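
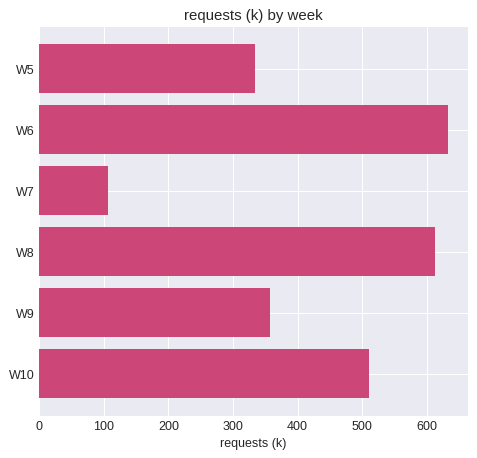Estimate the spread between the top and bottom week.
Max W6 ≈ 600, min W7 ≈ 100; range ≈ 500.

≈ 500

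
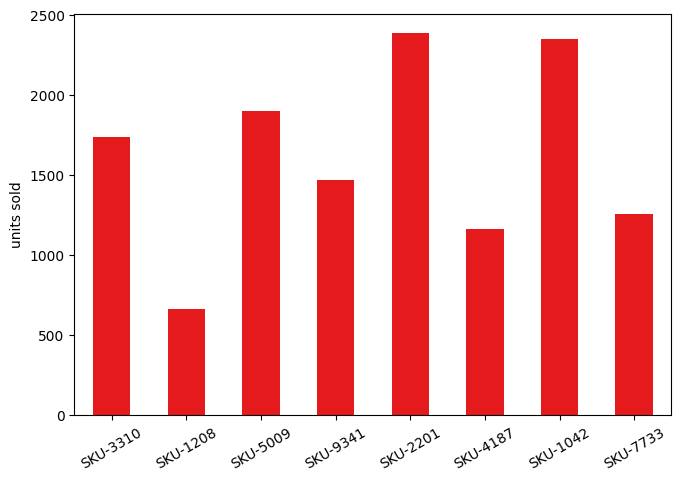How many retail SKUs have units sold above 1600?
Above 1600: SKU-3310, SKU-5009, SKU-2201, SKU-1042.

4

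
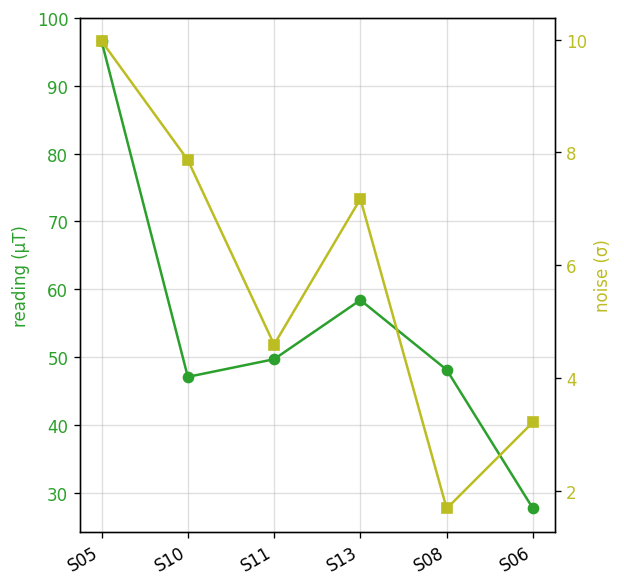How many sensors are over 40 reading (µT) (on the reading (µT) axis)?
5

Above 40: S05, S10, S11, S13, S08.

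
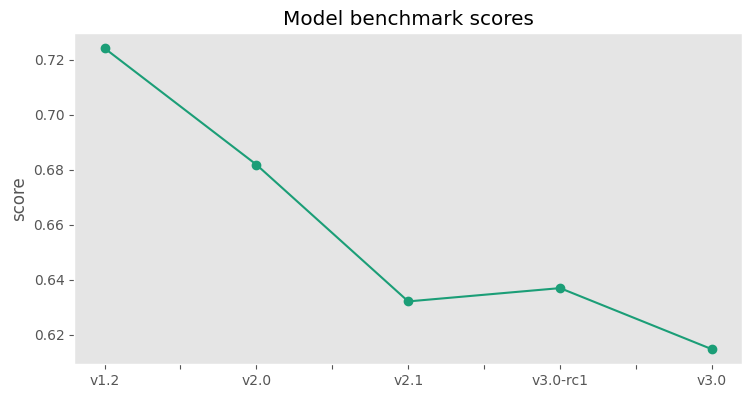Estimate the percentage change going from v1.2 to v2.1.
v1.2 ≈ 0.72, v2.1 ≈ 0.63; (0.63 − 0.72) / 0.72 ≈ -12.5%.

≈ -12.5%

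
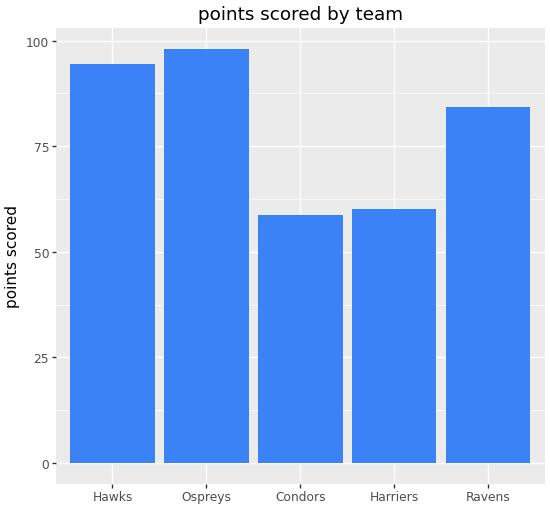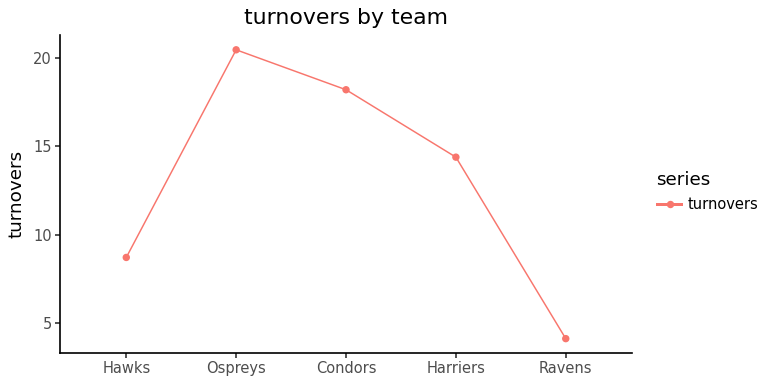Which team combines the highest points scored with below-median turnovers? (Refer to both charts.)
Hawks

Chart 2 median turnovers ≈ 14; below-median teams: Hawks, Ravens. Among those, Hawks has the highest points scored (≈ 90).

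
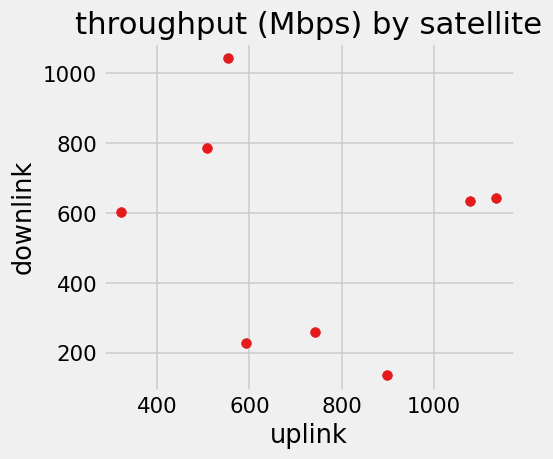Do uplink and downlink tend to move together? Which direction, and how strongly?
Points are roughly uncorrelated; weak (|r| ≈ 0.2).

no clear correlation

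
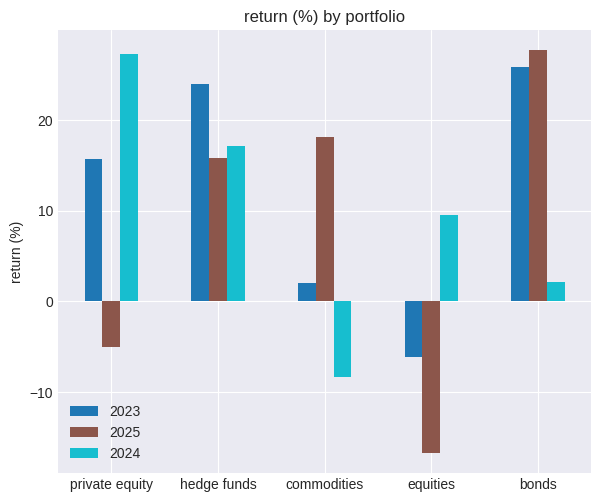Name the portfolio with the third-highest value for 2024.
Top 4 for 2024: private equity ≈ 25, hedge funds ≈ 15, equities ≈ 10, bonds ≈ 0.

equities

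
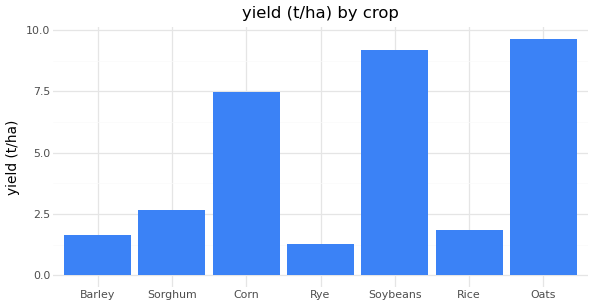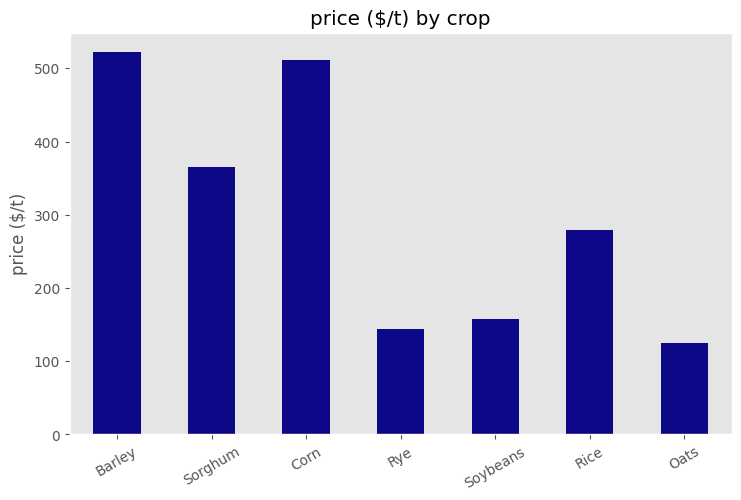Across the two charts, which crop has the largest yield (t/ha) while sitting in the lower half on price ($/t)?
Chart 2 median price ($/t) ≈ 300; below-median crops: Rye, Soybeans, Oats. Among those, Oats has the highest yield (t/ha) (≈ 10).

Oats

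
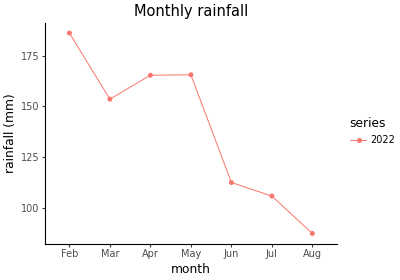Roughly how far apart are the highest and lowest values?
≈ 100

Max Feb ≈ 190, min Aug ≈ 90; range ≈ 100.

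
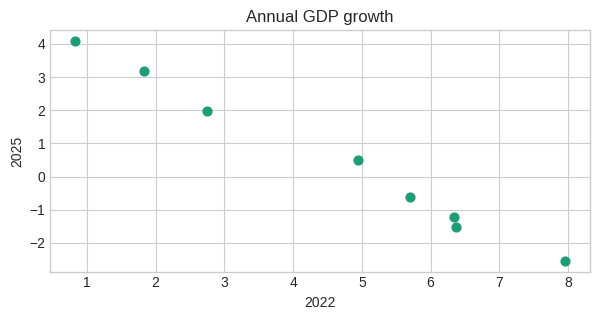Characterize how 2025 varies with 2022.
Points are negatively correlated; strong (|r| ≈ 1.0).

negative, strong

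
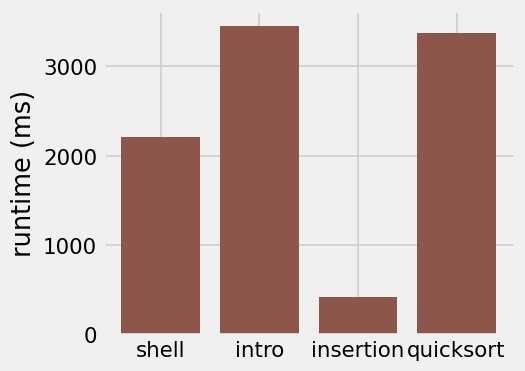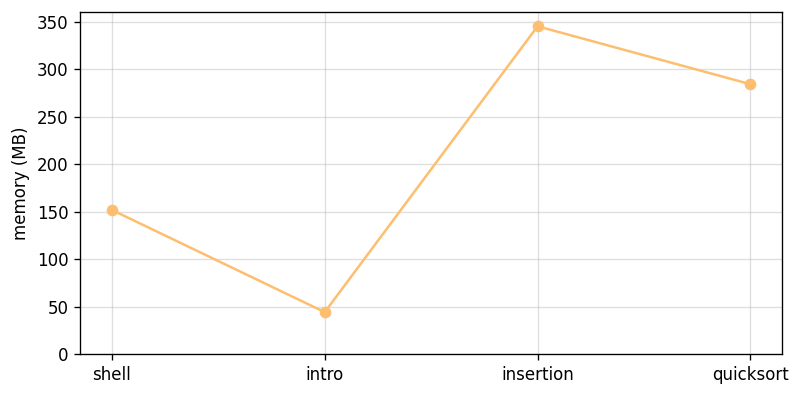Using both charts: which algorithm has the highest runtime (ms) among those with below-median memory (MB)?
Chart 2 median memory (MB) ≈ 200; below-median algorithms: shell, intro. Among those, intro has the highest runtime (ms) (≈ 3500).

intro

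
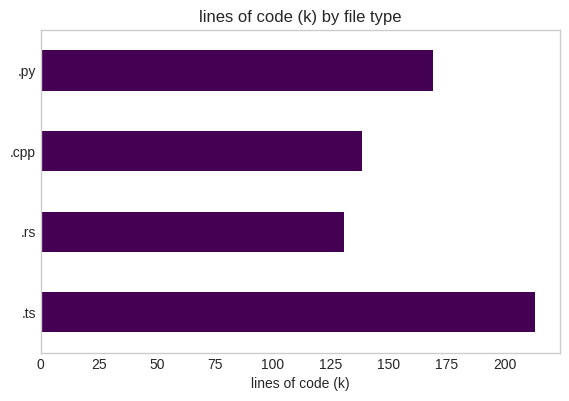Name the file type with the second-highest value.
.py

Top 3: .ts ≈ 220, .py ≈ 160, .cpp ≈ 140.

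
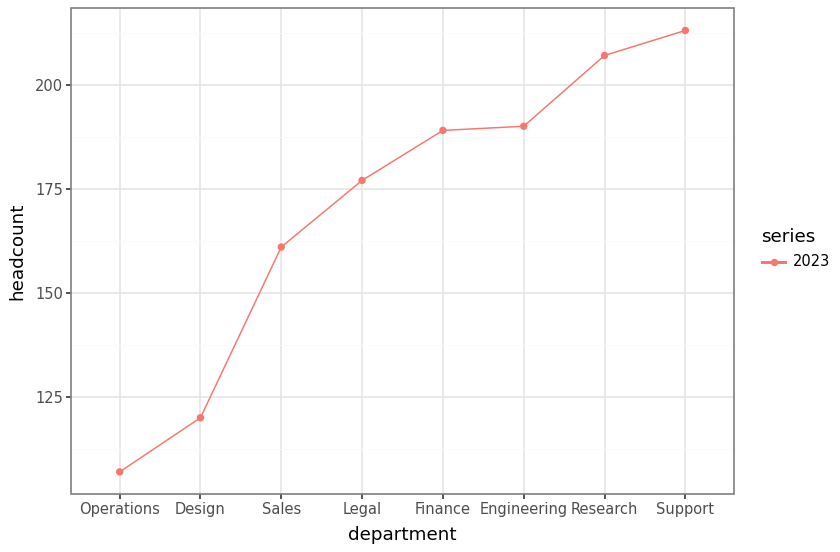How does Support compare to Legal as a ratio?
Support ≈ 210, Legal ≈ 180; 210/180 ≈ 1.17.

≈ 1.17×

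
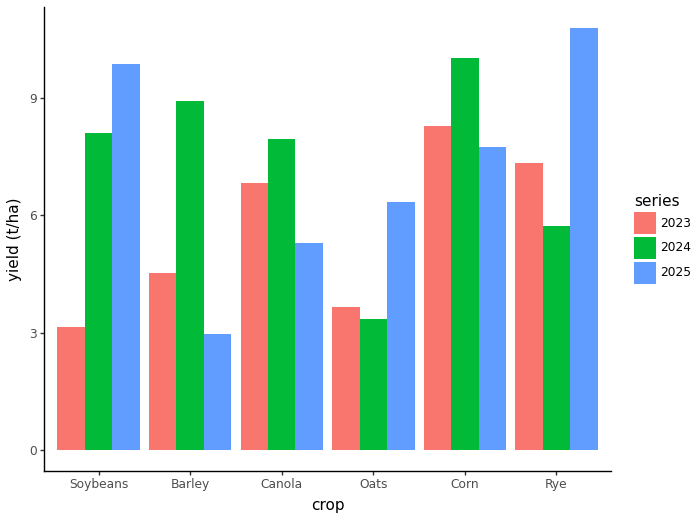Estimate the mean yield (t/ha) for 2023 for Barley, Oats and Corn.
≈ 6

(5 + 4 + 8) / 3 ≈ 6.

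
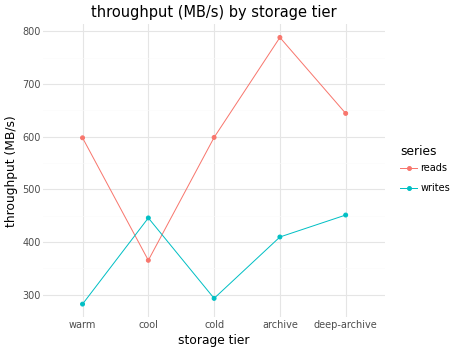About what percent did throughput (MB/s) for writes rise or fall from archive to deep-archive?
archive ≈ 400, deep-archive ≈ 450; (450 − 400) / 400 ≈ +12.5%.

≈ +12.5%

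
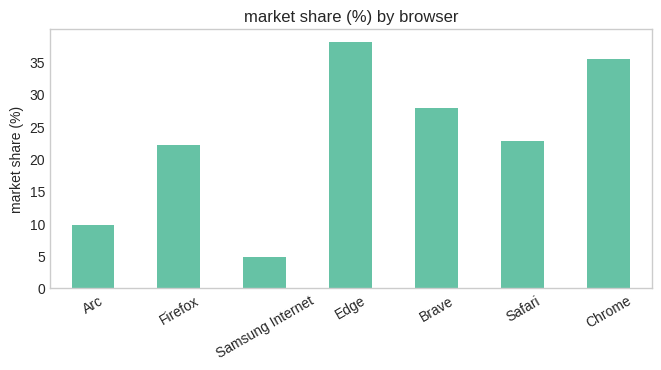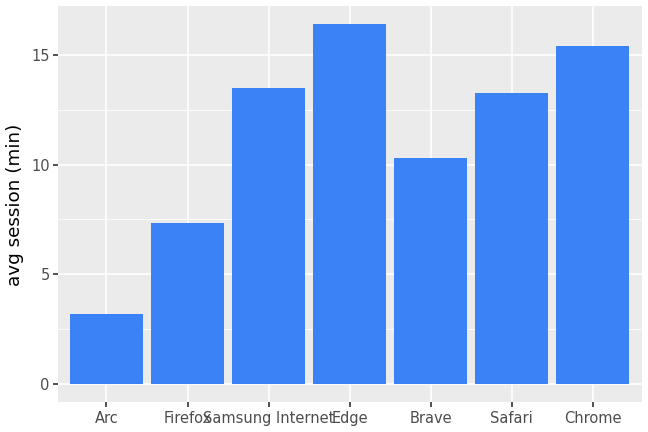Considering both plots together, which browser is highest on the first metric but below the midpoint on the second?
Brave

Chart 2 median avg session (min) ≈ 14; below-median browsers: Arc, Firefox, Brave. Among those, Brave has the highest market share (%) (≈ 30).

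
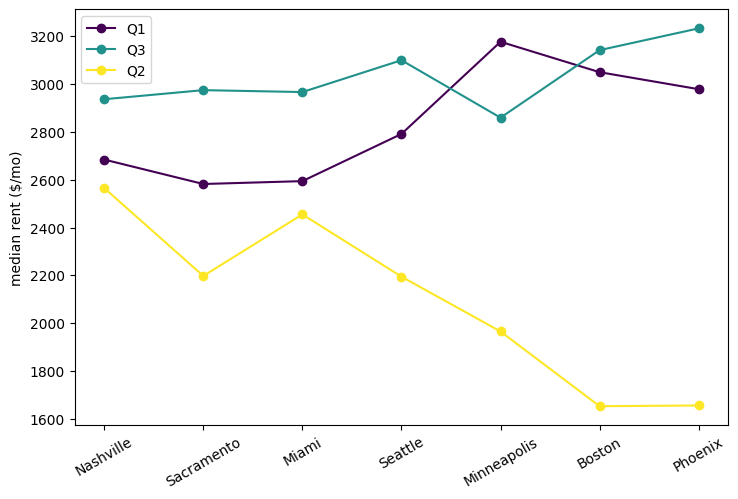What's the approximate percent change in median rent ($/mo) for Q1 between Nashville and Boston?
Nashville ≈ 2600, Boston ≈ 3000; (3000 − 2600) / 2600 ≈ +15.4%.

≈ +15.4%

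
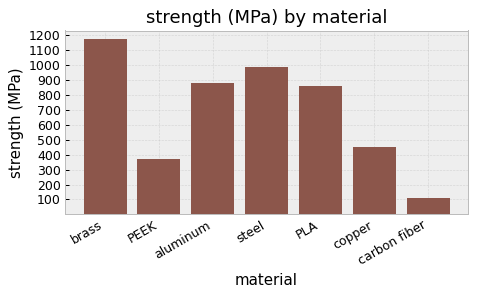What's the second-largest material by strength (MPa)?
steel

Top 3: brass ≈ 1200, steel ≈ 1000, aluminum ≈ 900.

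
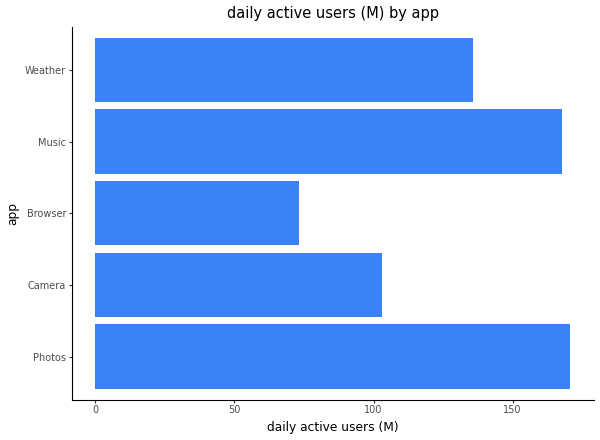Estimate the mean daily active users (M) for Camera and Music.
(100 + 160) / 2 ≈ 130.

≈ 130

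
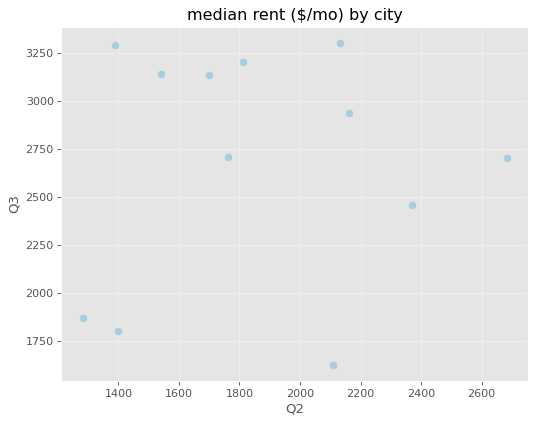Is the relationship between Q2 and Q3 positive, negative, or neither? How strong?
Points are roughly uncorrelated; weak (|r| ≈ 0.1).

no clear correlation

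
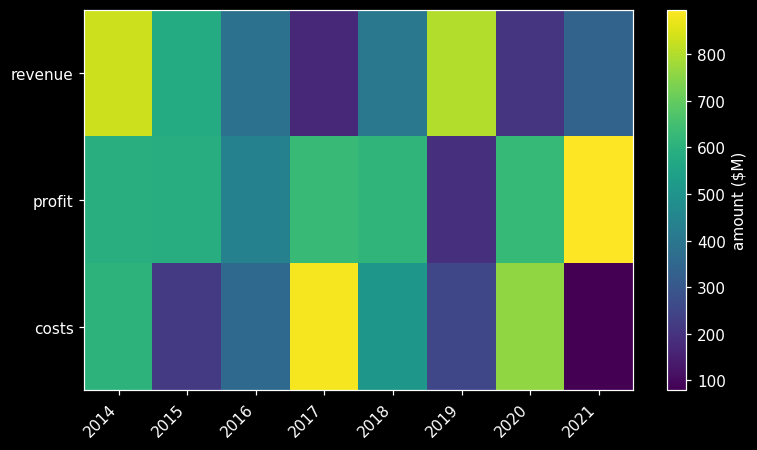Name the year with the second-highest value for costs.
2020

Top 3 for costs: 2017 ≈ 900, 2020 ≈ 800, 2014 ≈ 600.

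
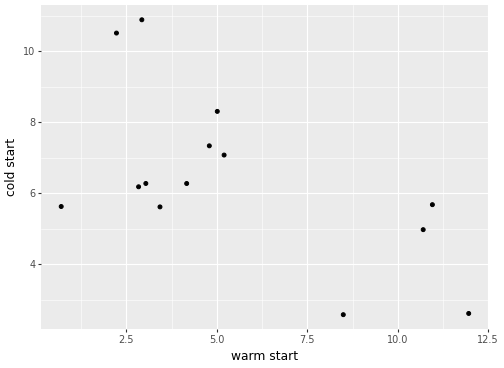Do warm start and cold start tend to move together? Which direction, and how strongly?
Points are negatively correlated; moderate (|r| ≈ 0.6).

negative, moderate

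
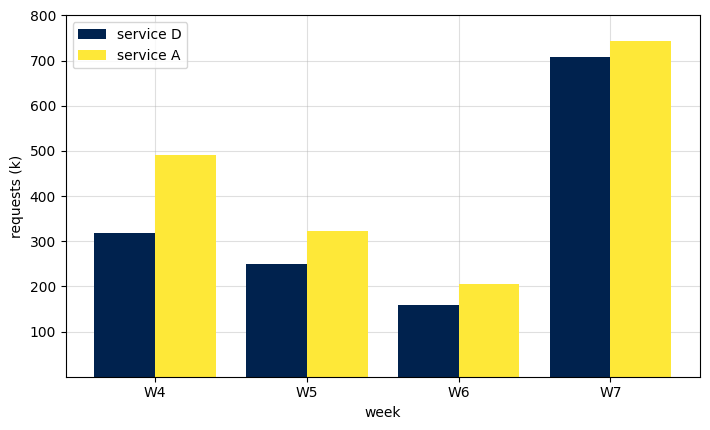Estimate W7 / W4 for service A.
W7 ≈ 700, W4 ≈ 500; 700/500 ≈ 1.4.

≈ 1.4×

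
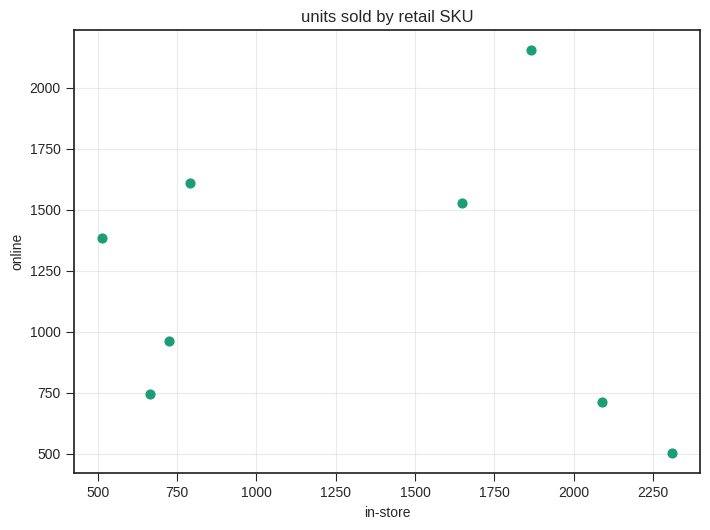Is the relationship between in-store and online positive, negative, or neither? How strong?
no clear correlation

Points are roughly uncorrelated; weak (|r| ≈ 0.1).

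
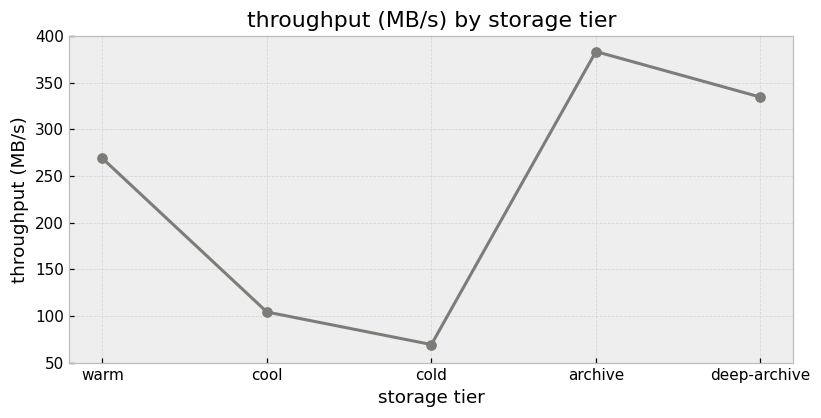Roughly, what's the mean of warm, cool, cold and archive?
≈ 200

(250 + 100 + 50 + 400) / 4 ≈ 200.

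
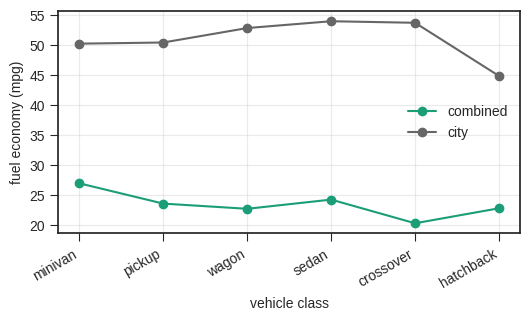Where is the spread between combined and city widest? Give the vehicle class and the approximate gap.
crossover, ≈ 35 mpg

crossover: combined ≈ 20, city ≈ 55 → gap ≈ 35. Next-largest (wagon) is only ≈ 30.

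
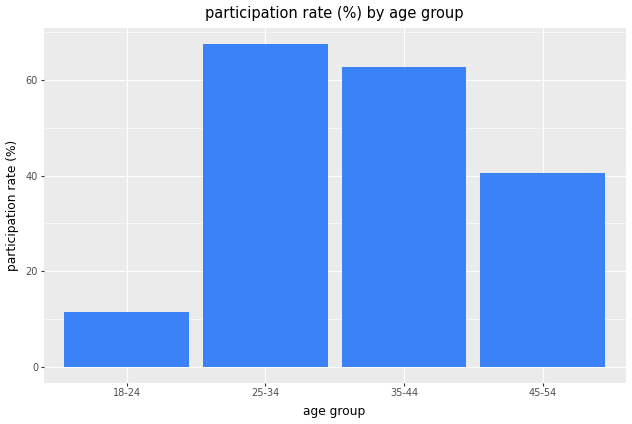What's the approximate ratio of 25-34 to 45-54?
25-34 ≈ 70, 45-54 ≈ 40; 70/40 ≈ 1.75.

≈ 1.75×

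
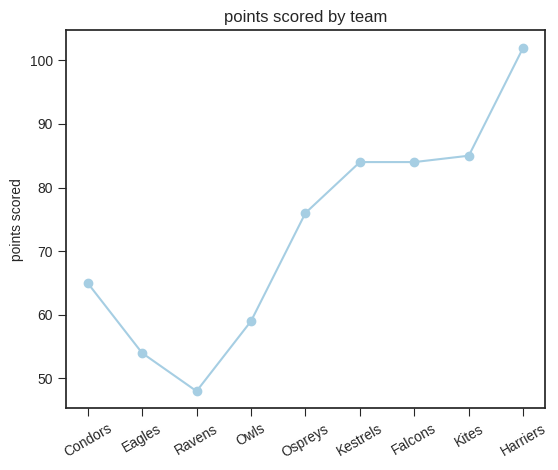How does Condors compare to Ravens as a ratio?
≈ 1.3×

Condors ≈ 65, Ravens ≈ 50; 65/50 ≈ 1.3.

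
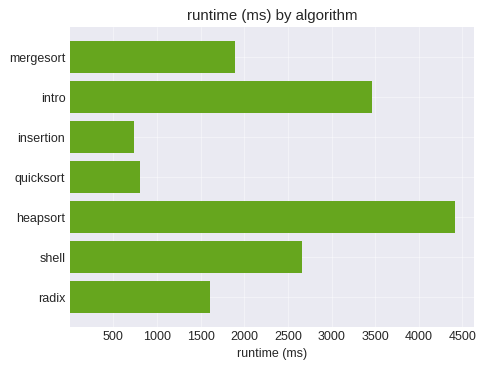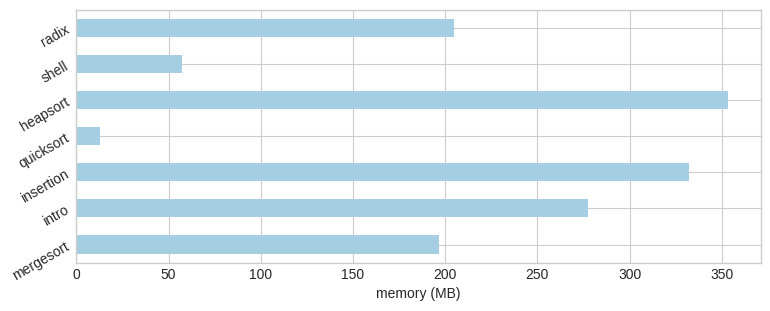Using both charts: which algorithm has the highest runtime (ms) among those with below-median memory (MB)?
Chart 2 median memory (MB) ≈ 200; below-median algorithms: mergesort, quicksort, shell. Among those, shell has the highest runtime (ms) (≈ 2500).

shell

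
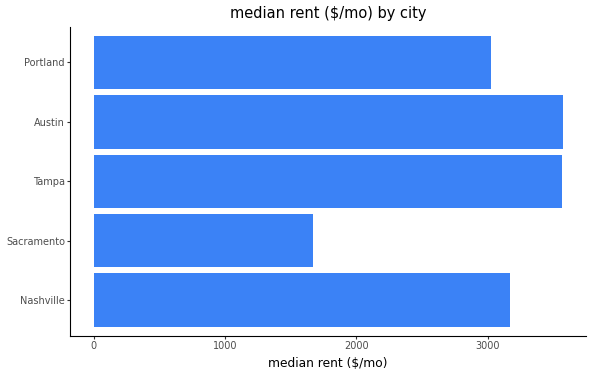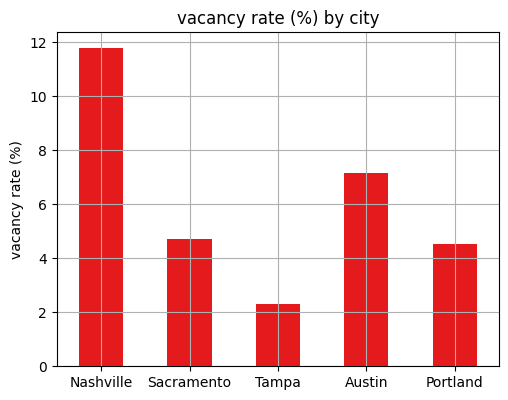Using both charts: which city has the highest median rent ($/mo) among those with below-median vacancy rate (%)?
Chart 2 median vacancy rate (%) ≈ 4; below-median cities: Tampa, Portland. Among those, Tampa has the highest median rent ($/mo) (≈ 3500).

Tampa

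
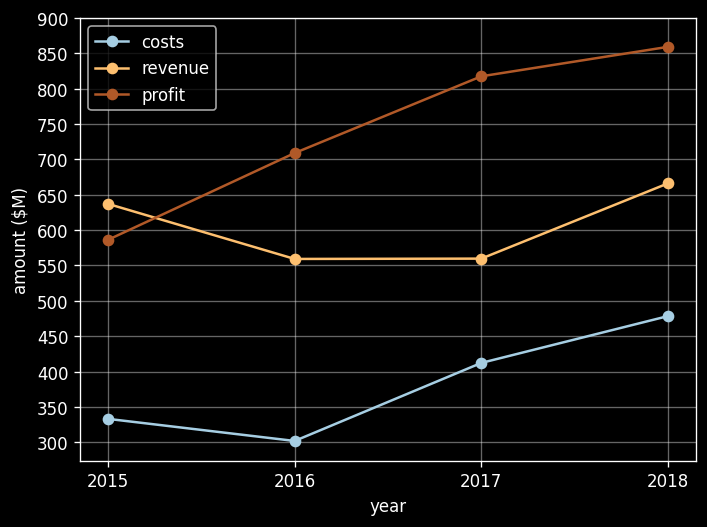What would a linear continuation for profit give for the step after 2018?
Last three: 700, 800, 850 → slope ≈ 75/step → next ≈ 925.

≈ 925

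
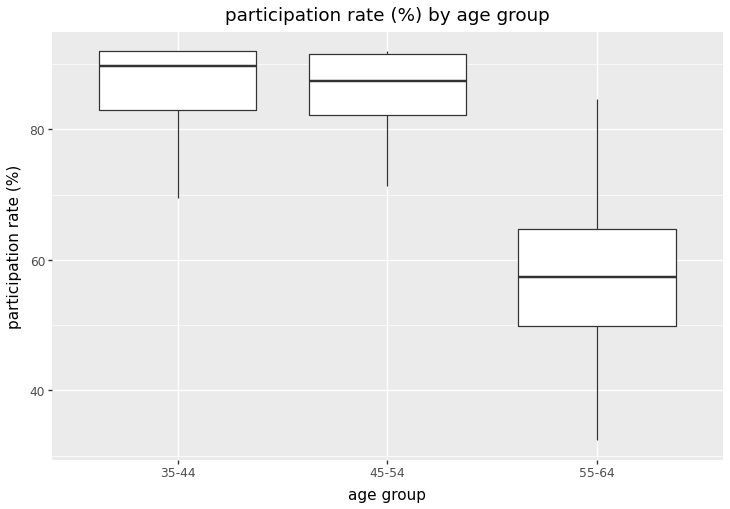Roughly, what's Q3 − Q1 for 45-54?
≈ 10

Q3 ≈ 90, Q1 ≈ 80; IQR ≈ 10.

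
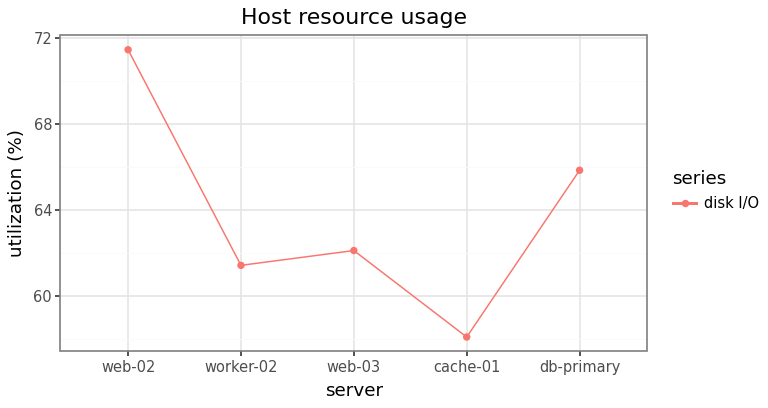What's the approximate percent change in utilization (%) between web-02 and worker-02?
≈ -13.9%

web-02 ≈ 72, worker-02 ≈ 62; (62 − 72) / 72 ≈ -13.9%.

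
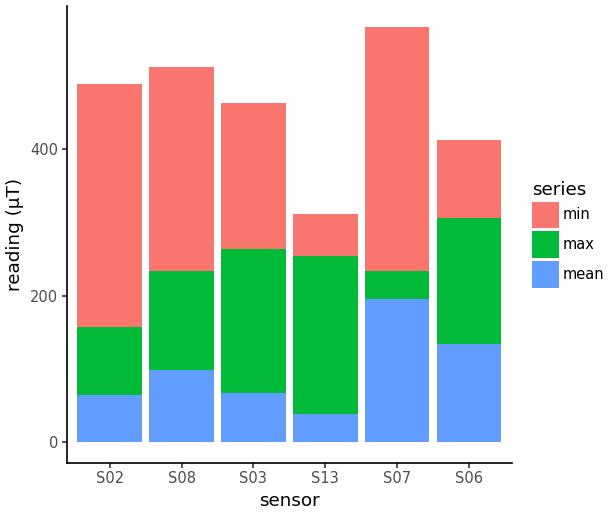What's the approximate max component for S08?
≈ 150

max top ≈ 250, bottom ≈ 100; segment ≈ 150.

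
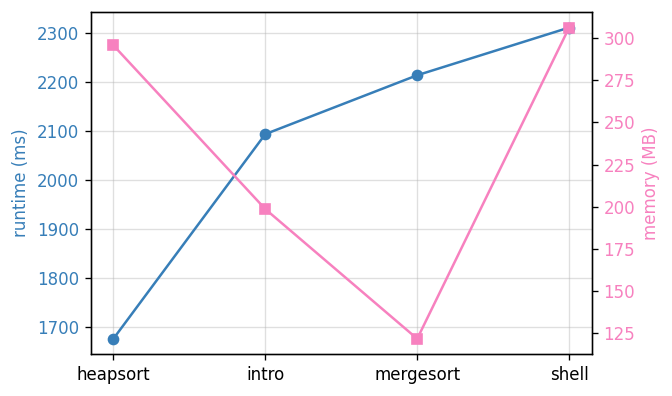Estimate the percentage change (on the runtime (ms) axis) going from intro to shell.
intro ≈ 2100, shell ≈ 2300; (2300 − 2100) / 2100 ≈ +9.5%.

≈ +9.5%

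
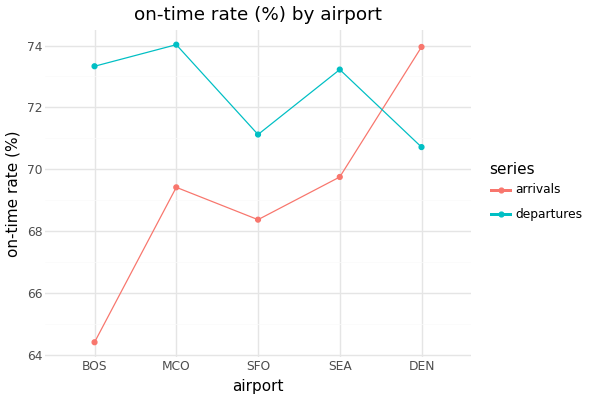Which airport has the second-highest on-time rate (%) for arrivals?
Top 3 for arrivals: DEN ≈ 74, SEA ≈ 70, MCO ≈ 69.

SEA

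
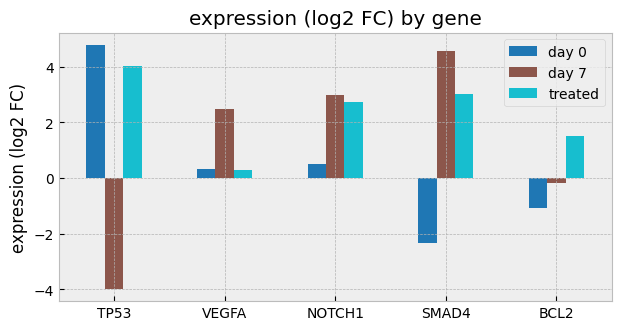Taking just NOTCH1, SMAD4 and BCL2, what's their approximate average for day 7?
≈ 3

(3 + 5 + 0) / 3 ≈ 3.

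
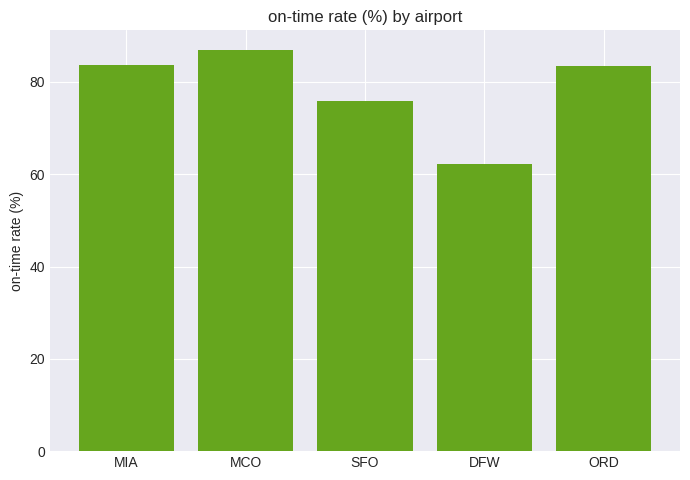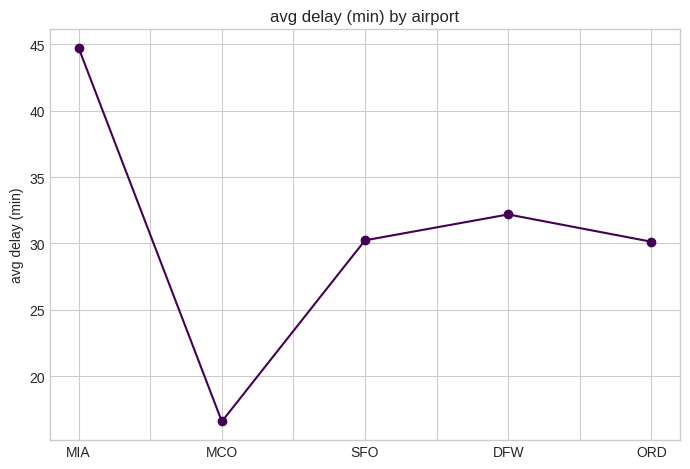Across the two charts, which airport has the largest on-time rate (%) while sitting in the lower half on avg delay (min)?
MCO

Chart 2 median avg delay (min) ≈ 30; below-median airports: MCO, ORD. Among those, MCO has the highest on-time rate (%) (≈ 90).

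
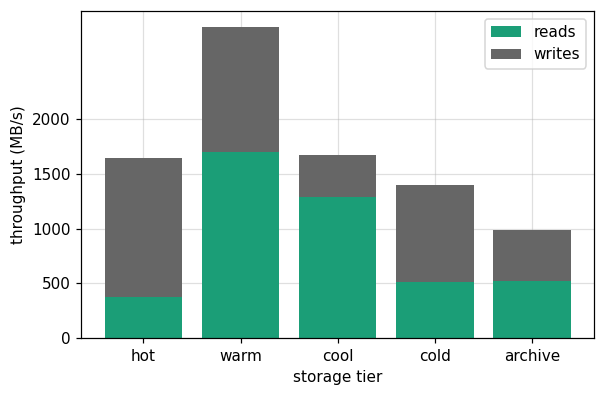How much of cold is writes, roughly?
≈ 1000

writes top ≈ 1500, bottom ≈ 500; segment ≈ 1000.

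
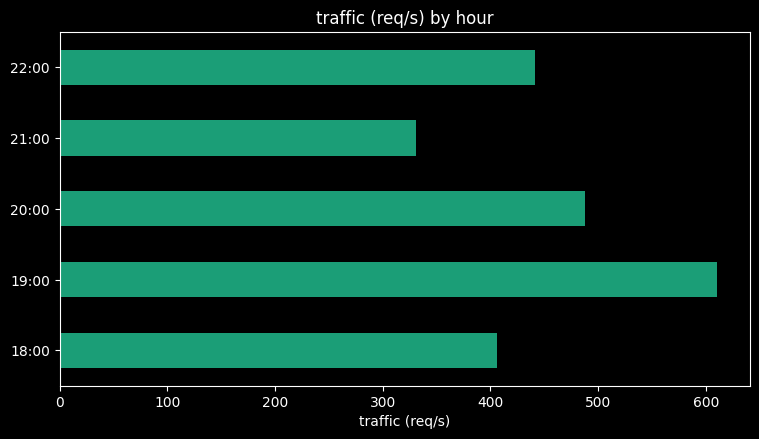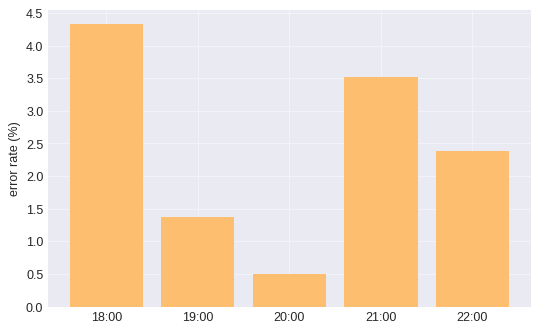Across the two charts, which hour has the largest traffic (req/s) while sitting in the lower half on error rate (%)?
19:00

Chart 2 median error rate (%) ≈ 2.5; below-median hours: 19:00, 20:00. Among those, 19:00 has the highest traffic (req/s) (≈ 600).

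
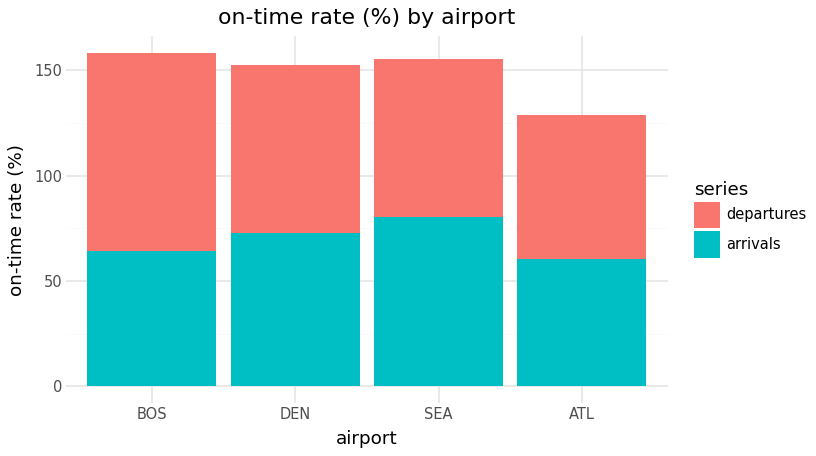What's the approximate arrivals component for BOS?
arrivals top ≈ 60, bottom ≈ 0; segment ≈ 60.

≈ 60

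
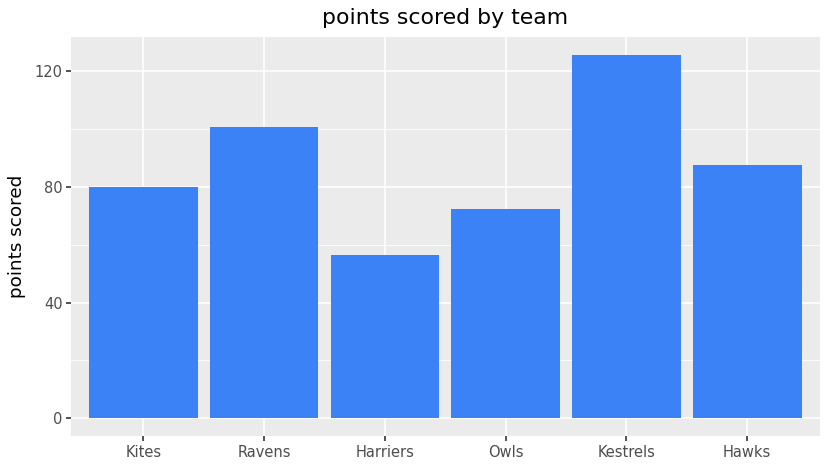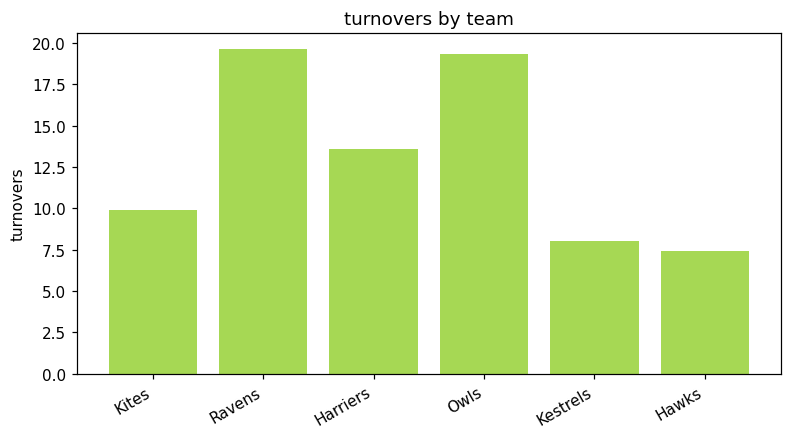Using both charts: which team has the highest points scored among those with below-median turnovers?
Chart 2 median turnovers ≈ 12; below-median teams: Kites, Kestrels, Hawks. Among those, Kestrels has the highest points scored (≈ 120).

Kestrels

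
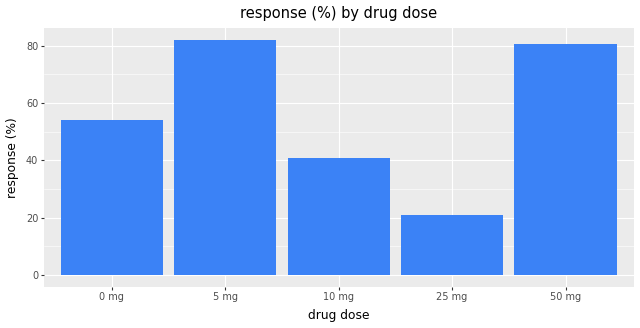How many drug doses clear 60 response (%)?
2

Above 60: 5 mg, 50 mg.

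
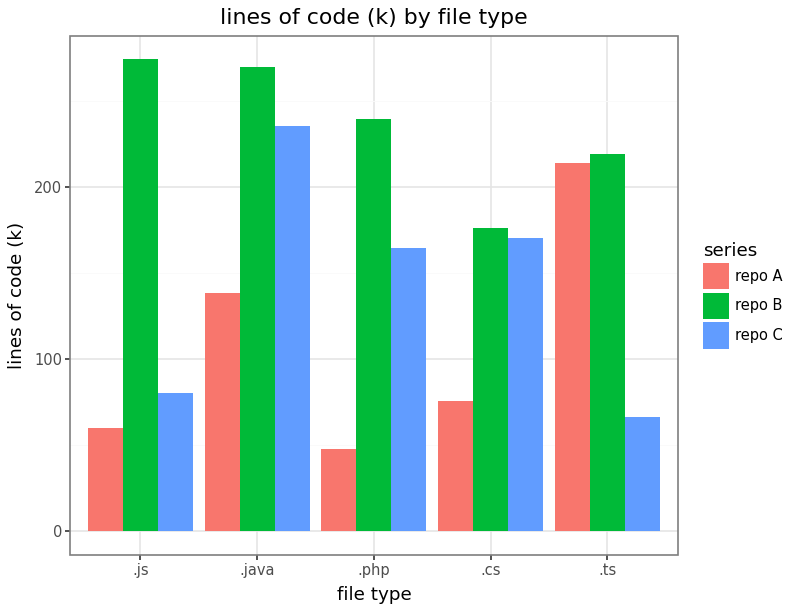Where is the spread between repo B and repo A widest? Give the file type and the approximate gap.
.js: repo B ≈ 275, repo A ≈ 50 → gap ≈ 225. Next-largest (.php) is only ≈ 200.

.js, ≈ 225 k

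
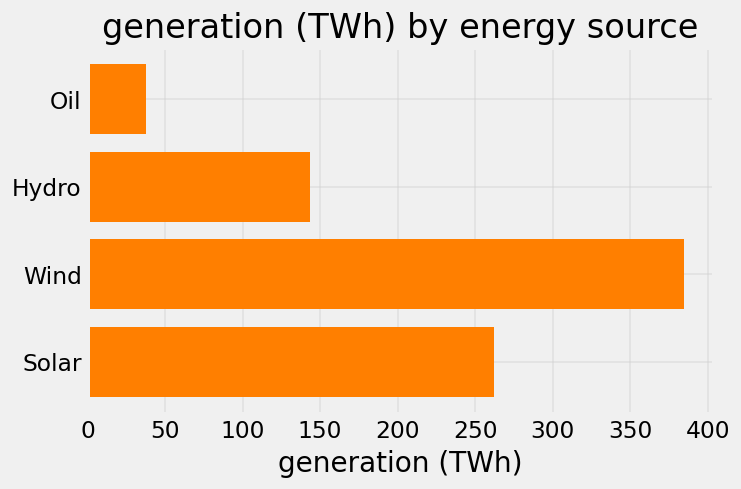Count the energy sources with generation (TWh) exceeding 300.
Above 300: Wind.

1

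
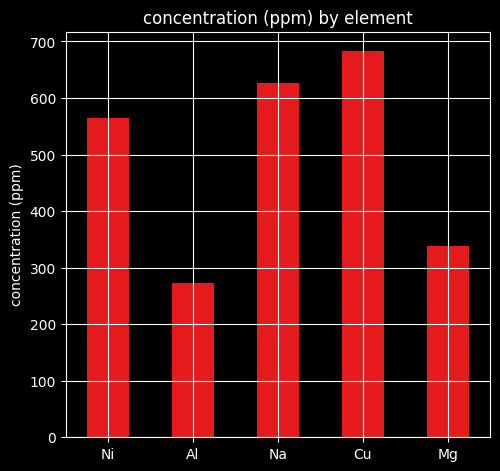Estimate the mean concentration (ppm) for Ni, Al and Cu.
≈ 533

(600 + 300 + 700) / 3 ≈ 533.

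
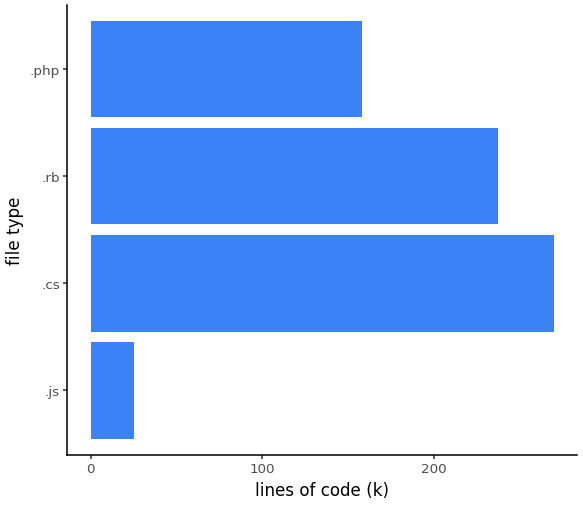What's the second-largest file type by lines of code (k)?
Top 3: .cs ≈ 275, .rb ≈ 225, .php ≈ 150.

.rb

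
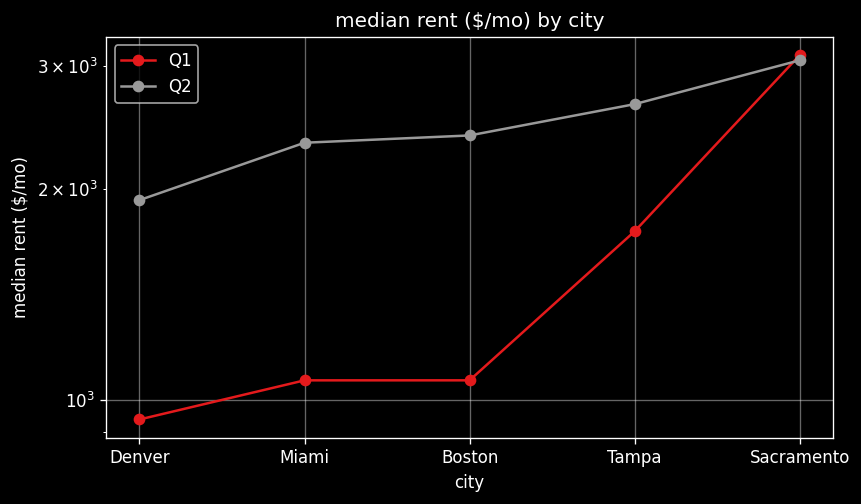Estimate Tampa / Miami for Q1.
≈ 1.8×

Tampa ≈ 1800, Miami ≈ 1000; 1800/1000 ≈ 1.8.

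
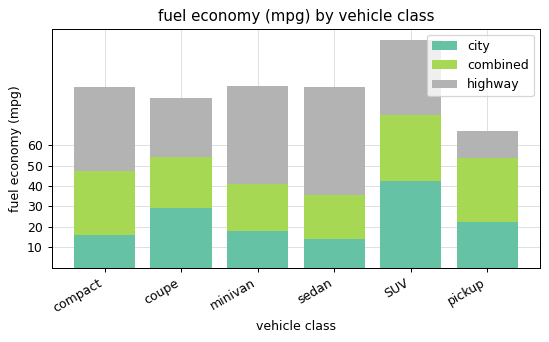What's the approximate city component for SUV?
city top ≈ 40, bottom ≈ 0; segment ≈ 40.

≈ 40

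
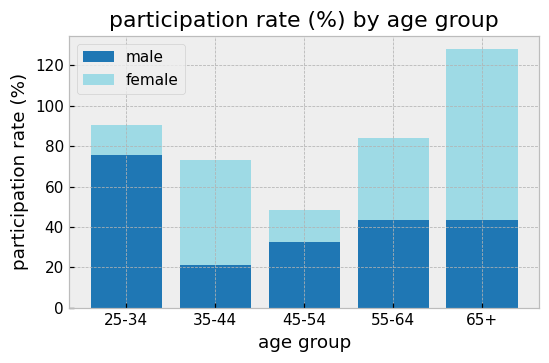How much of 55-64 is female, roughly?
female top ≈ 80, bottom ≈ 40; segment ≈ 40.

≈ 40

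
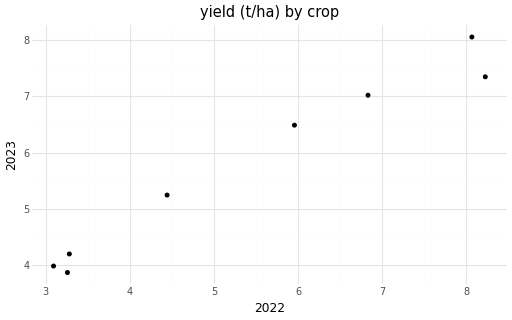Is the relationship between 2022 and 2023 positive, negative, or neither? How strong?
Points are positively correlated; strong (|r| ≈ 1.0).

positive, strong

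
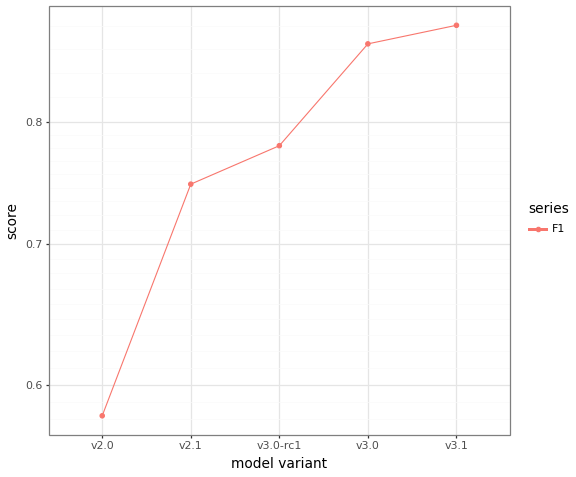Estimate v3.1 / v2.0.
≈ 1.5×

v3.1 ≈ 0.90, v2.0 ≈ 0.60; 0.90/0.60 ≈ 1.5.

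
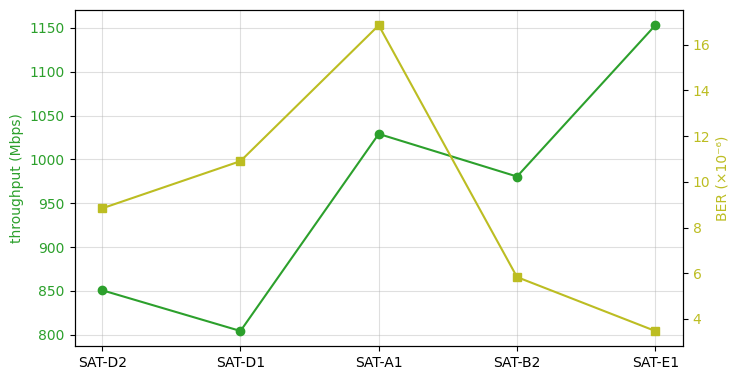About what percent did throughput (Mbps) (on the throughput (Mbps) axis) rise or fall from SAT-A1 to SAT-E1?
≈ +9.5%

SAT-A1 ≈ 1050, SAT-E1 ≈ 1150; (1150 − 1050) / 1050 ≈ +9.5%.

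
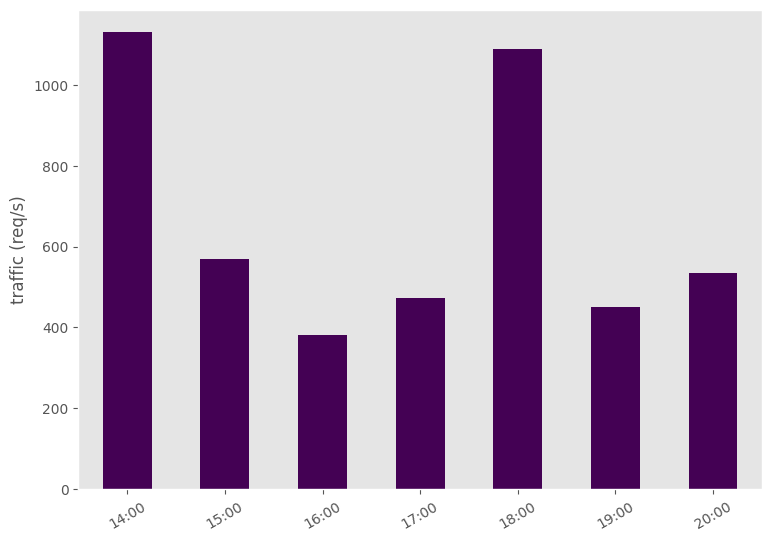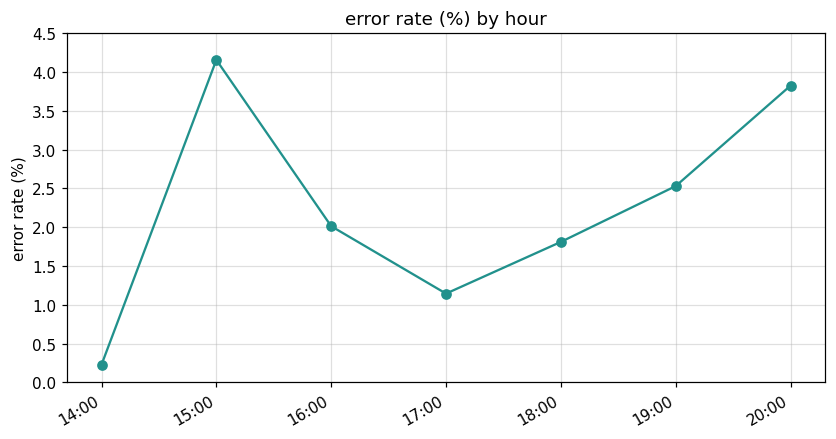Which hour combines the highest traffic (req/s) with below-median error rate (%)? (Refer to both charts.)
Chart 2 median error rate (%) ≈ 2; below-median hours: 14:00, 17:00, 18:00. Among those, 14:00 has the highest traffic (req/s) (≈ 1200).

14:00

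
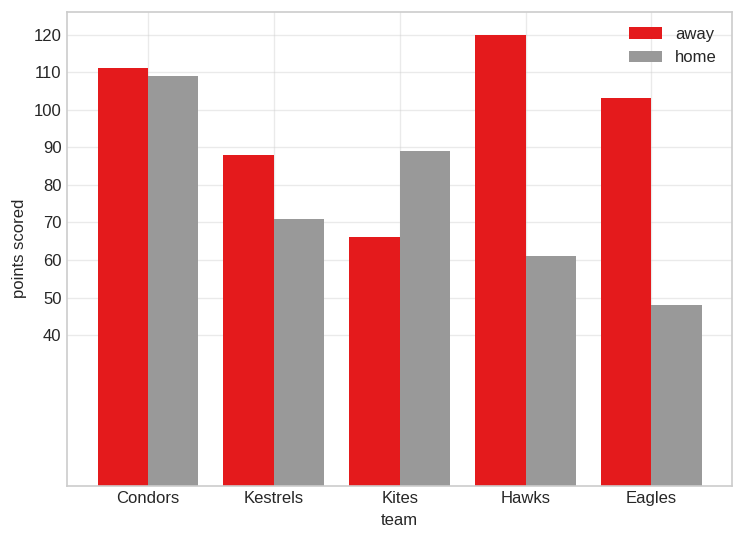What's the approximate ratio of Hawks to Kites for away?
≈ 1.71×

Hawks ≈ 120, Kites ≈ 70; 120/70 ≈ 1.71.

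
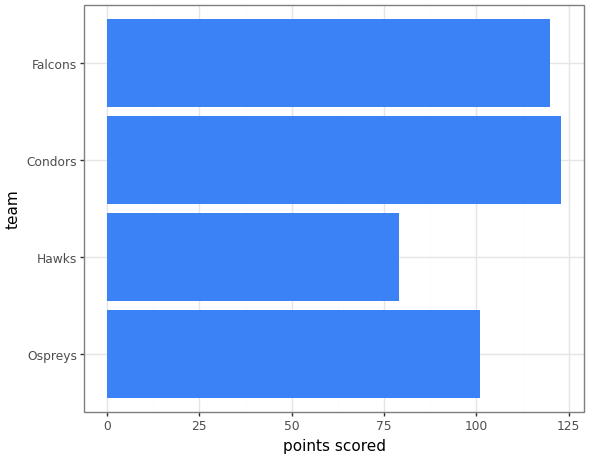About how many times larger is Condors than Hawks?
Condors ≈ 120, Hawks ≈ 80; 120/80 ≈ 1.5.

≈ 1.5×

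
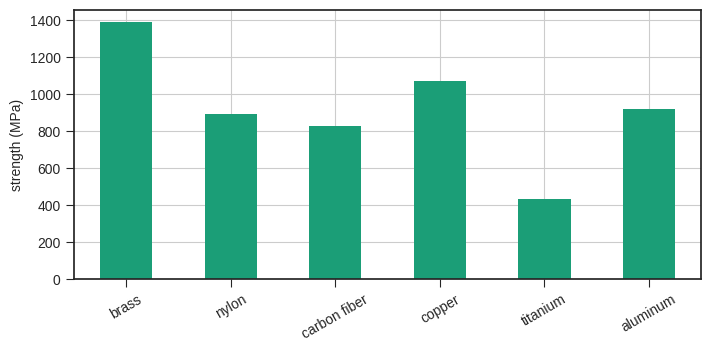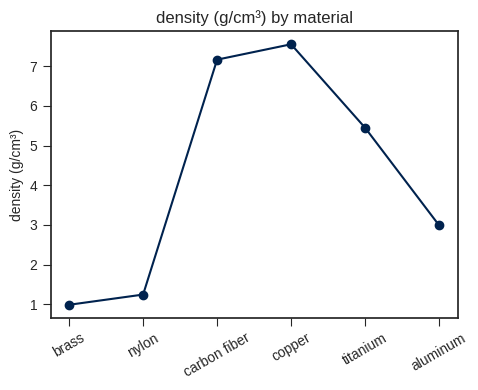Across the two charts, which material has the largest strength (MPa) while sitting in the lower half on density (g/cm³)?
brass

Chart 2 median density (g/cm³) ≈ 4; below-median materials: brass, nylon, aluminum. Among those, brass has the highest strength (MPa) (≈ 1400).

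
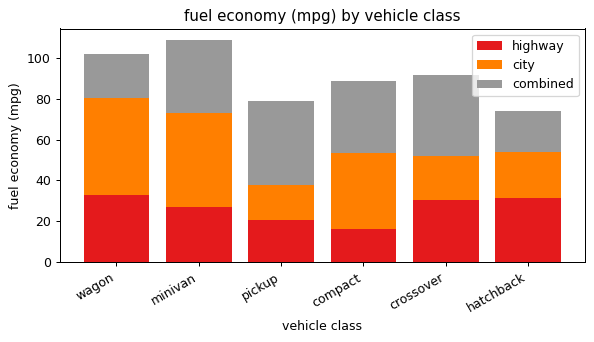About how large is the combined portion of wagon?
≈ 20

combined top ≈ 100, bottom ≈ 80; segment ≈ 20.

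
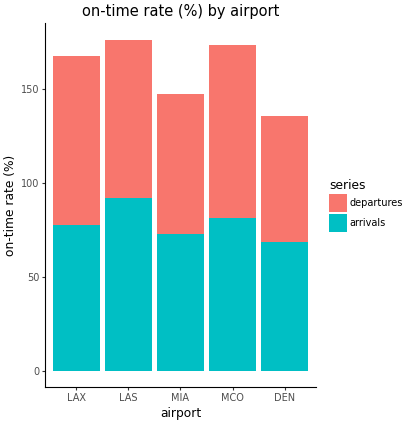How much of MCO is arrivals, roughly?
≈ 80

arrivals top ≈ 80, bottom ≈ 0; segment ≈ 80.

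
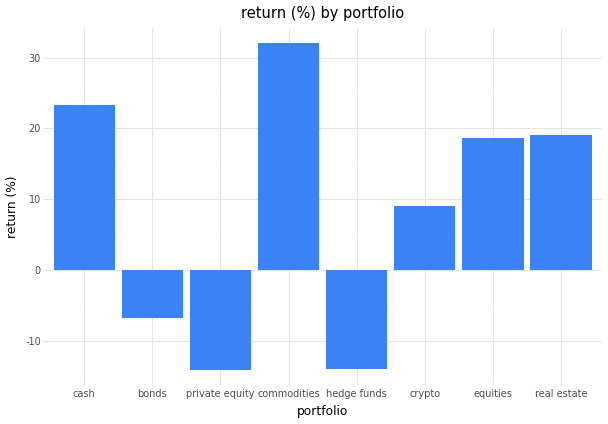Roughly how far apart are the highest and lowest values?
Max commodities ≈ 30, min private equity ≈ -15; range ≈ 45.

≈ 45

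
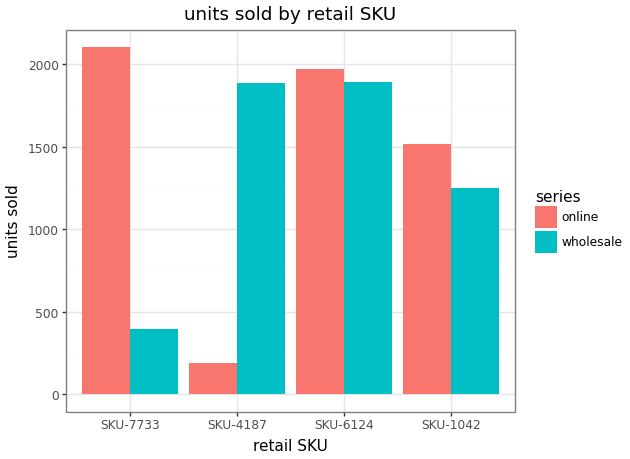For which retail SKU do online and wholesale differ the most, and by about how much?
SKU-7733, ≈ 1800

SKU-7733: online ≈ 2200, wholesale ≈ 400 → gap ≈ 1800. Next-largest (SKU-4187) is only ≈ 1600.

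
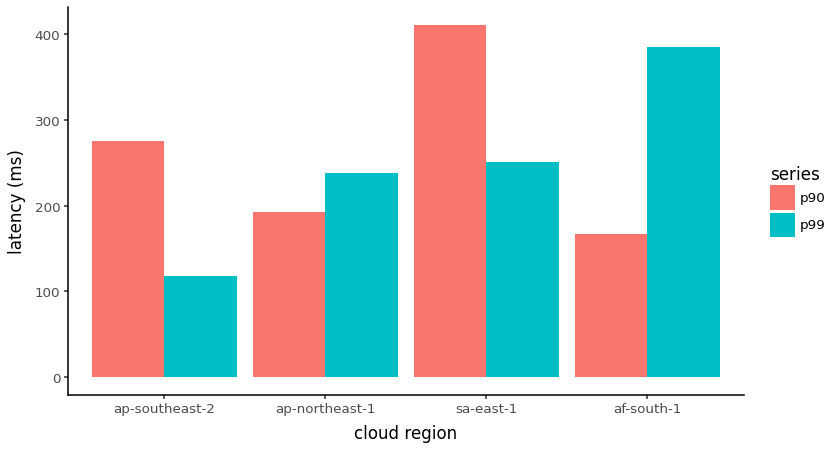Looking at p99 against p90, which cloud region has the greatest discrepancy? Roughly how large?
af-south-1: p99 ≈ 400, p90 ≈ 150 → gap ≈ 250. Next-largest (sa-east-1) is only ≈ 150.

af-south-1, ≈ 250 ms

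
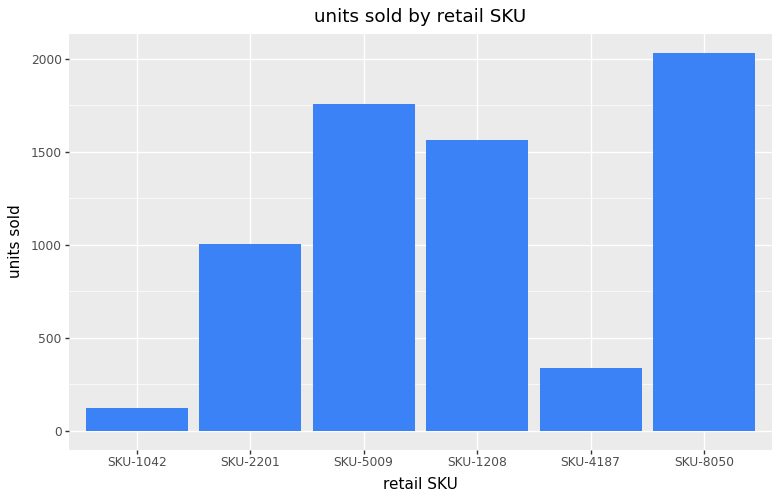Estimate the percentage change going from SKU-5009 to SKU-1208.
≈ -11.1%

SKU-5009 ≈ 1800, SKU-1208 ≈ 1600; (1600 − 1800) / 1800 ≈ -11.1%.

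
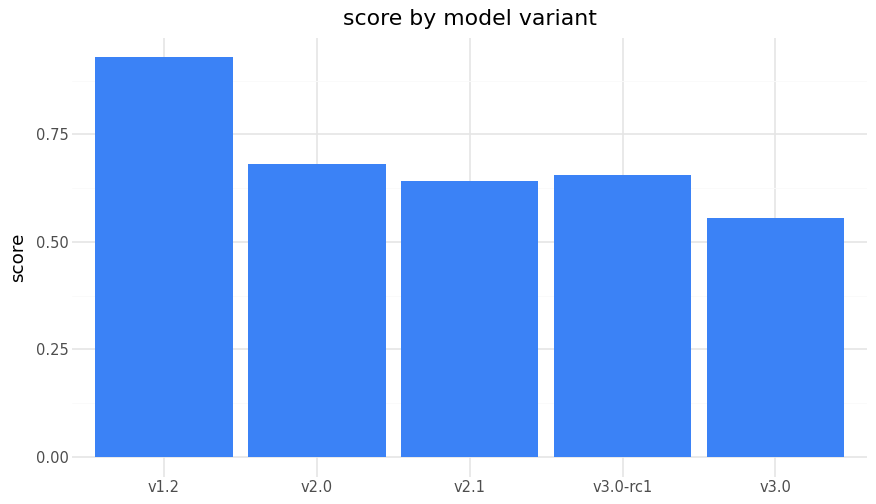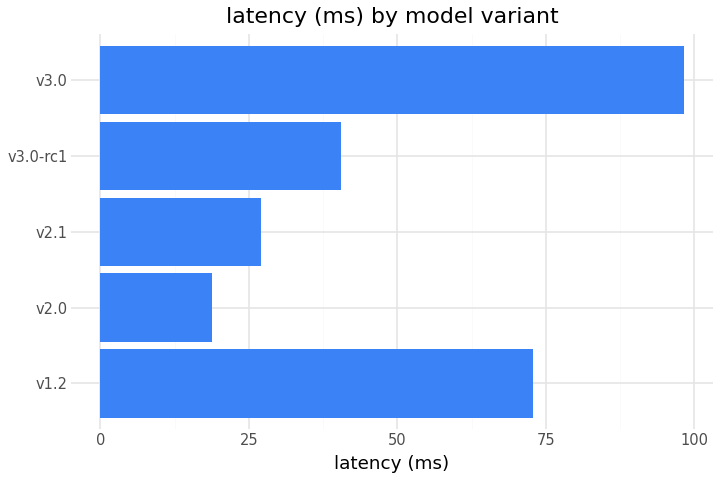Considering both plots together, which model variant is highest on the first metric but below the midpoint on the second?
Chart 2 median latency (ms) ≈ 40; below-median model variants: v2.0, v2.1. Among those, v2.0 has the highest score (≈ 0.7).

v2.0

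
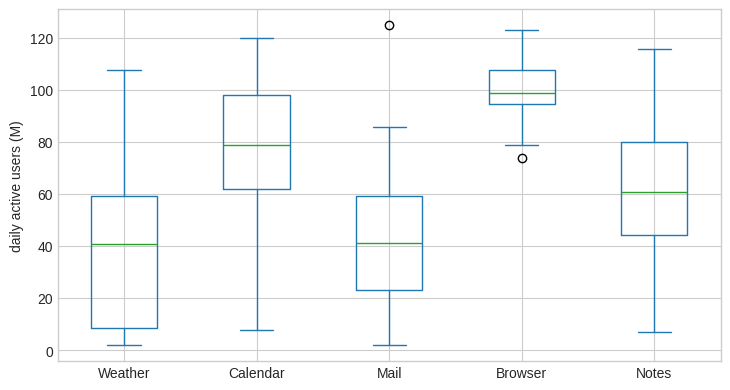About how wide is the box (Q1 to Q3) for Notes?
≈ 40

Q3 ≈ 80, Q1 ≈ 40; IQR ≈ 40.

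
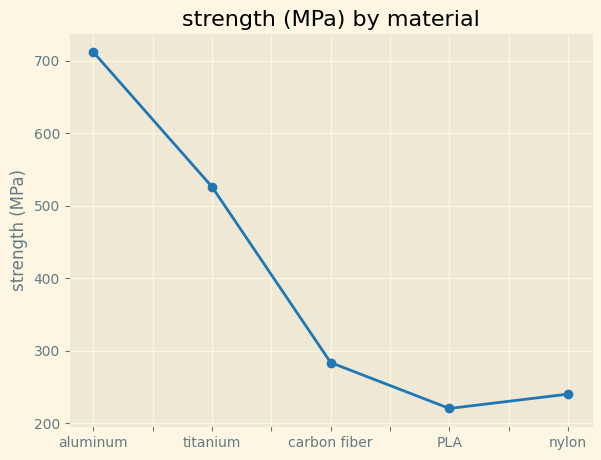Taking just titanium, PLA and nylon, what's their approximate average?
≈ 333

(550 + 200 + 250) / 3 ≈ 333.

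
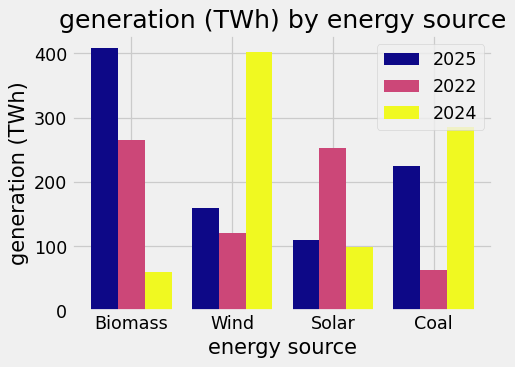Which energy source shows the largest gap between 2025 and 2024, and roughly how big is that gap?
Biomass, ≈ 350 TWh

Biomass: 2025 ≈ 400, 2024 ≈ 50 → gap ≈ 350. Next-largest (Wind) is only ≈ 250.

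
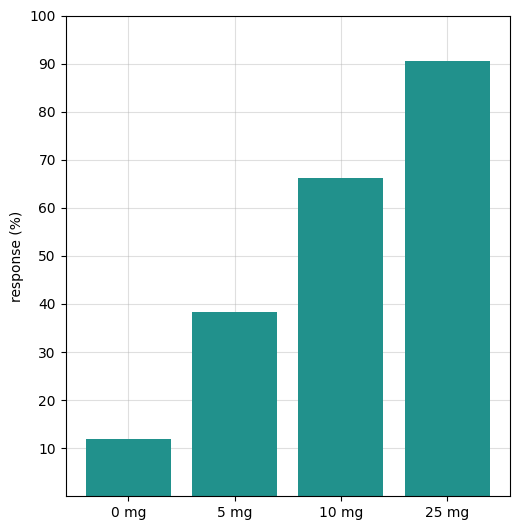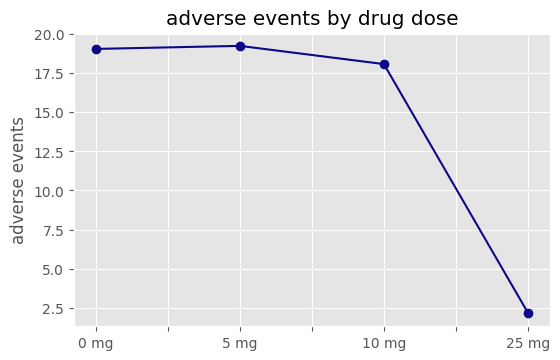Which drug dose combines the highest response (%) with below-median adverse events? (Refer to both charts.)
25 mg

Chart 2 median adverse events ≈ 18; below-median drug doses: 10 mg, 25 mg. Among those, 25 mg has the highest response (%) (≈ 90).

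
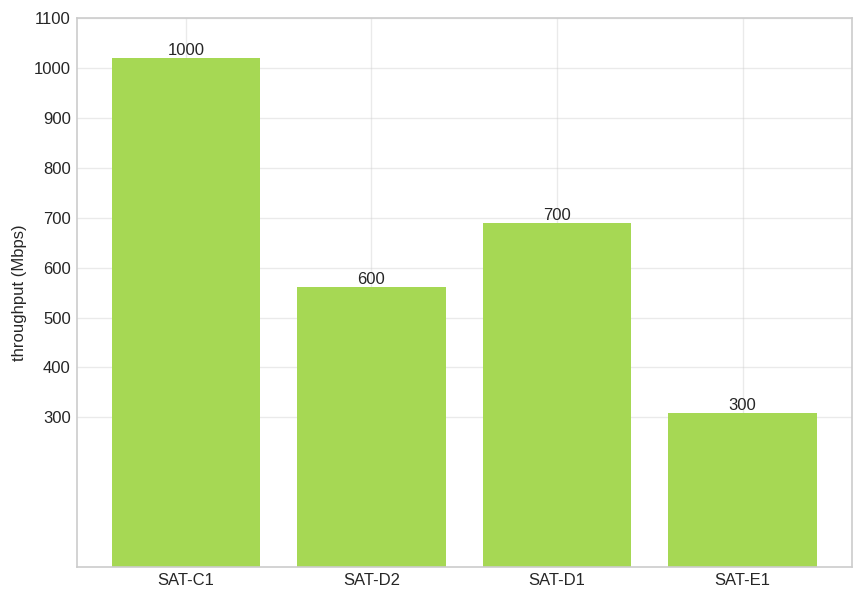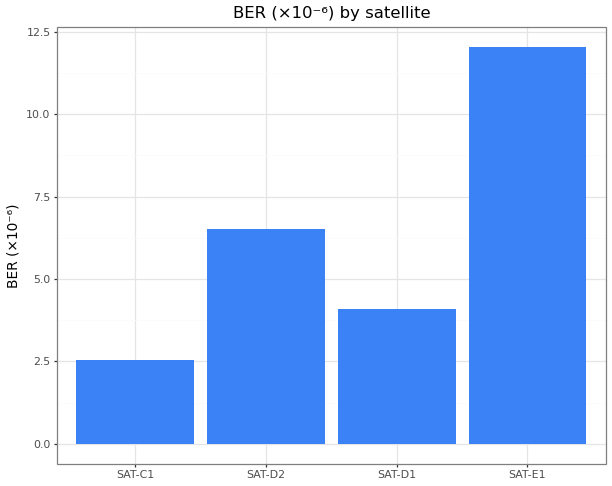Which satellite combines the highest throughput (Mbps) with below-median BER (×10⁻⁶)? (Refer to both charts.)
Chart 2 median BER (×10⁻⁶) ≈ 6; below-median satellites: SAT-C1, SAT-D1. Among those, SAT-C1 has the highest throughput (Mbps) (≈ 1000).

SAT-C1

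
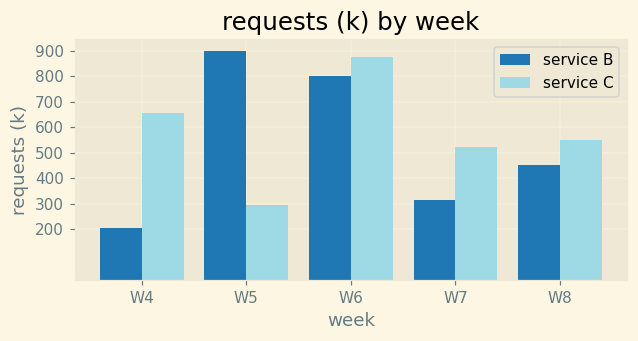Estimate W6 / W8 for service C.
≈ 1.8×

W6 ≈ 900, W8 ≈ 500; 900/500 ≈ 1.8.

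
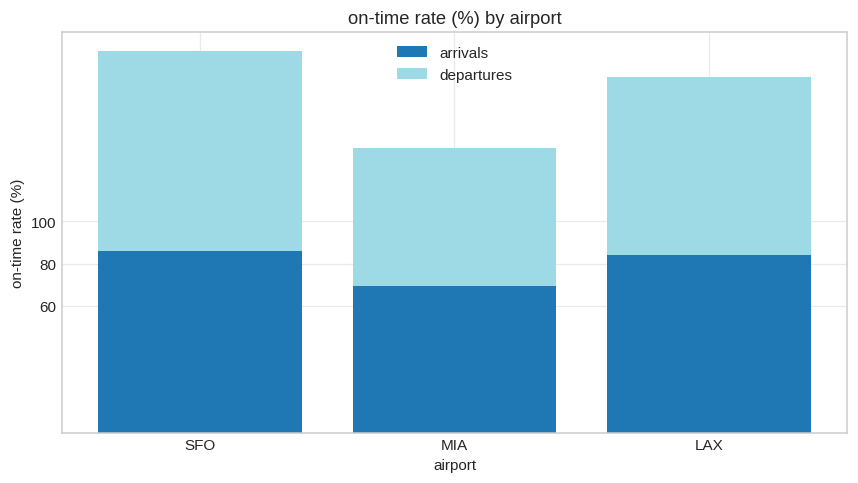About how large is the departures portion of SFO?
departures top ≈ 180, bottom ≈ 80; segment ≈ 100.

≈ 100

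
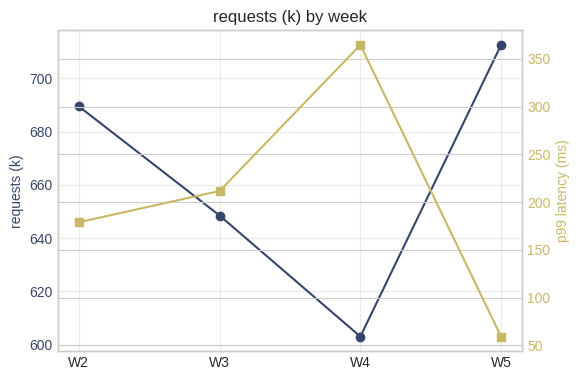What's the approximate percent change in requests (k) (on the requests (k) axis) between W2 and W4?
≈ -13%

W2 ≈ 690, W4 ≈ 600; (600 − 690) / 690 ≈ -13%.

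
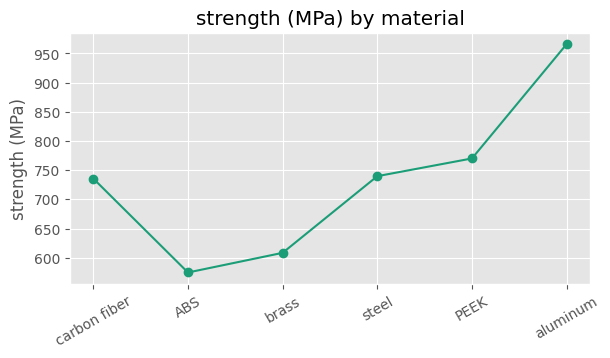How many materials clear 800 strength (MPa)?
1

Above 800: aluminum.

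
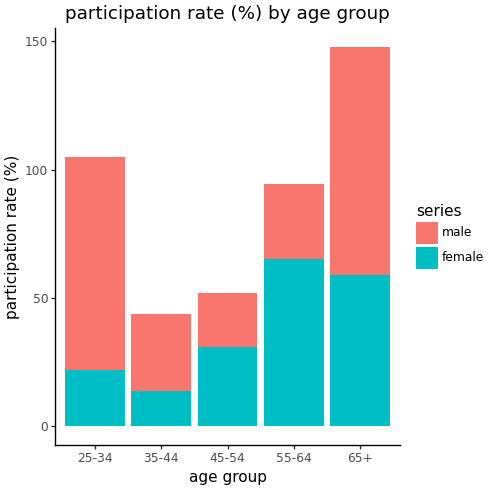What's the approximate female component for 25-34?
female top ≈ 20, bottom ≈ 0; segment ≈ 20.

≈ 20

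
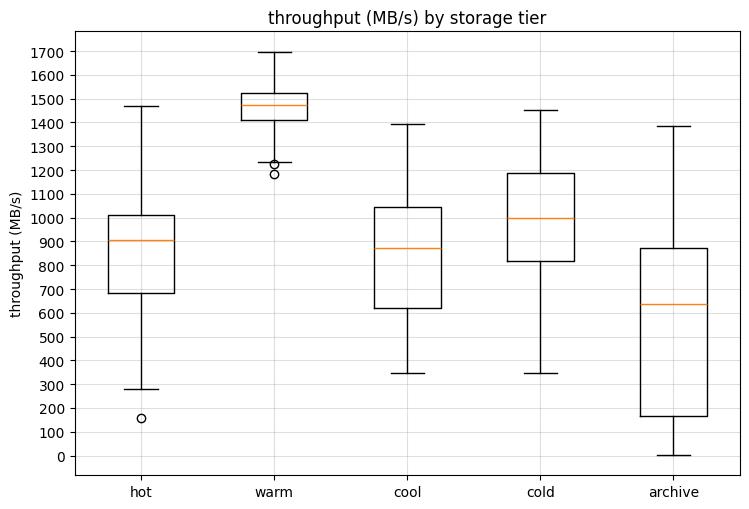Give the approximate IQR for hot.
≈ 300

Q3 ≈ 1000, Q1 ≈ 700; IQR ≈ 300.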